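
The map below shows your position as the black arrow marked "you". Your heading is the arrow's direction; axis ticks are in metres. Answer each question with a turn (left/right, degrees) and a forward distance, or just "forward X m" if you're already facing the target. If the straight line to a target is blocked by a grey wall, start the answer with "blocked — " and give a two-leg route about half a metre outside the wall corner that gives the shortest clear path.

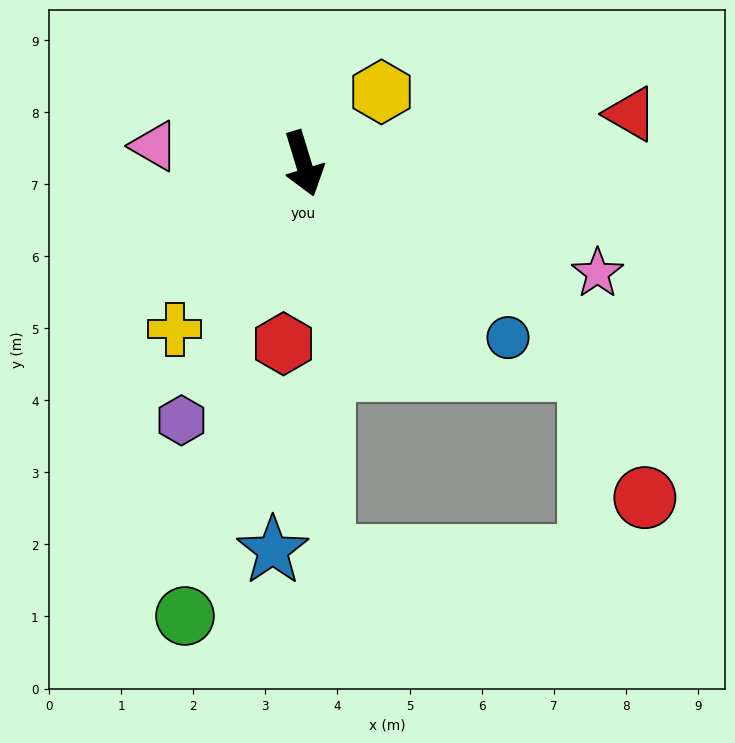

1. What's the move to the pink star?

turn left 53°, forward 4.4 m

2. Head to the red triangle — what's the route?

turn left 82°, forward 4.6 m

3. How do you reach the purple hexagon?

turn right 42°, forward 3.9 m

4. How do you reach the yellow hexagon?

turn left 116°, forward 1.5 m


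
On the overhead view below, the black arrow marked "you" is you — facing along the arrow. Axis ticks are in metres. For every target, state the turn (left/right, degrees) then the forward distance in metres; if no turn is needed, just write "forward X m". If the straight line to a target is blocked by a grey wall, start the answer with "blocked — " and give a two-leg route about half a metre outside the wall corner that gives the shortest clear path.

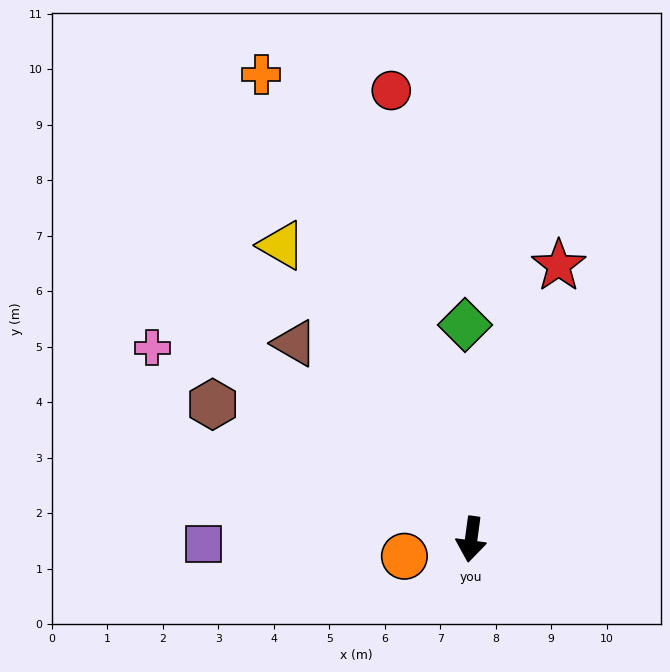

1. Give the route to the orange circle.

turn right 68°, forward 1.2 m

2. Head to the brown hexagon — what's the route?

turn right 110°, forward 5.3 m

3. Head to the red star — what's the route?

turn left 170°, forward 5.2 m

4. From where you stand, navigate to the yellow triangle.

turn right 140°, forward 6.3 m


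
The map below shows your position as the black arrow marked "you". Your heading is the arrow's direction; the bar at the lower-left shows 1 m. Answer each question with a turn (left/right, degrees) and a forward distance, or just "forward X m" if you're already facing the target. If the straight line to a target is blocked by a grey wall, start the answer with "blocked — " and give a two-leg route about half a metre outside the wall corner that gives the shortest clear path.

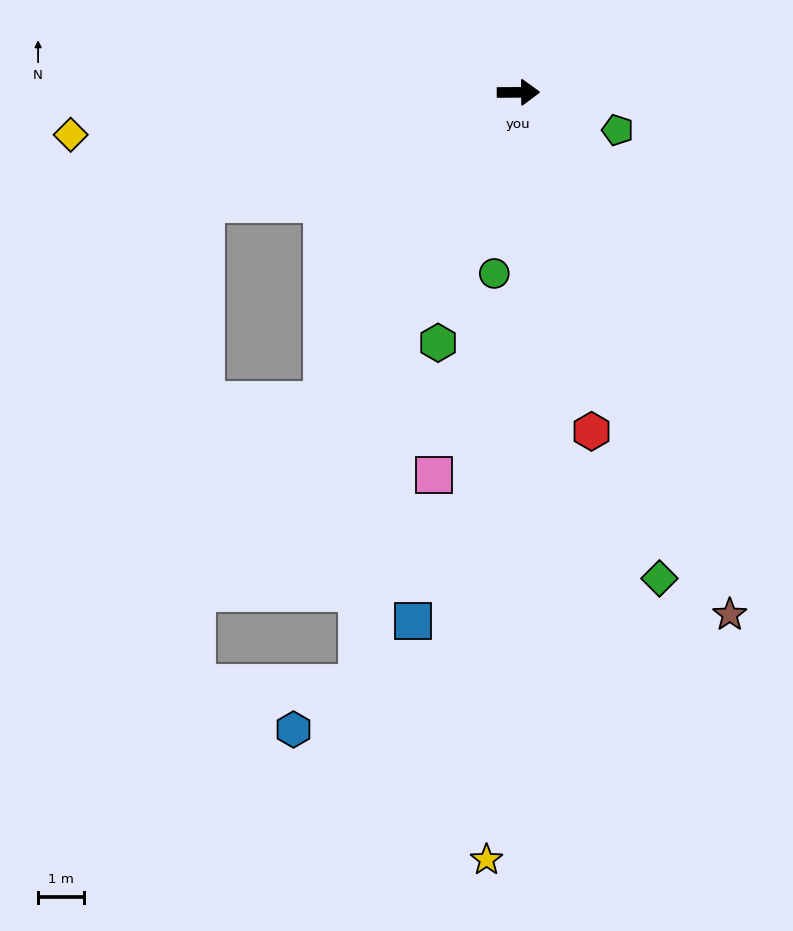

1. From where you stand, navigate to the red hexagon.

turn right 78°, forward 7.6 m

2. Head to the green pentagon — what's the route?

turn right 21°, forward 2.3 m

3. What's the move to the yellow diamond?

turn right 175°, forward 9.9 m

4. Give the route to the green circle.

turn right 98°, forward 4.0 m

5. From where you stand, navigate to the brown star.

turn right 68°, forward 12.3 m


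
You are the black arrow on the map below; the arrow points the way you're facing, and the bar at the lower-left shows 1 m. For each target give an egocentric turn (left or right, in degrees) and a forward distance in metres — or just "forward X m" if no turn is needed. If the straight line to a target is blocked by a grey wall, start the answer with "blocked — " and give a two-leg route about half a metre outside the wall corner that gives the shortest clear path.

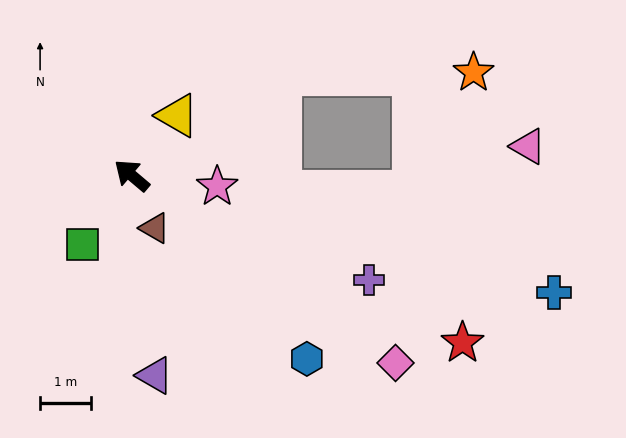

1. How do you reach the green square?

turn left 95°, forward 1.7 m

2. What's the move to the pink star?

turn right 147°, forward 1.7 m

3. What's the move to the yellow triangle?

turn right 87°, forward 1.5 m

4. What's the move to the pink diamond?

turn right 175°, forward 6.4 m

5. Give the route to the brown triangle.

turn left 154°, forward 1.1 m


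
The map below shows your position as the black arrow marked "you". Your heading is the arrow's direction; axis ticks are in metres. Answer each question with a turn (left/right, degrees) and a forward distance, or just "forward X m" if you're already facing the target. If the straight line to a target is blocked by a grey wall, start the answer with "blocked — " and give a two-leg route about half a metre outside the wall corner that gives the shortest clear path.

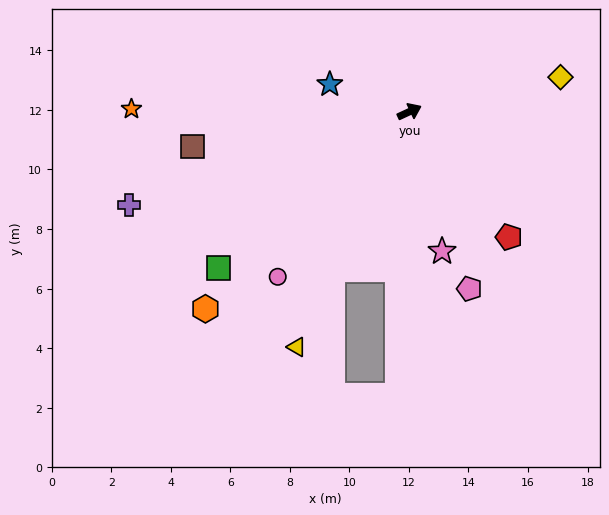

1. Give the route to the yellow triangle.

turn right 140°, forward 8.8 m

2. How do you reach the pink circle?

turn right 153°, forward 7.1 m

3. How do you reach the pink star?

turn right 102°, forward 4.8 m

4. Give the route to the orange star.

turn left 155°, forward 9.3 m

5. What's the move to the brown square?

turn left 164°, forward 7.4 m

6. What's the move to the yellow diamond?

turn right 12°, forward 5.2 m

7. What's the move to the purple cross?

turn left 174°, forward 9.9 m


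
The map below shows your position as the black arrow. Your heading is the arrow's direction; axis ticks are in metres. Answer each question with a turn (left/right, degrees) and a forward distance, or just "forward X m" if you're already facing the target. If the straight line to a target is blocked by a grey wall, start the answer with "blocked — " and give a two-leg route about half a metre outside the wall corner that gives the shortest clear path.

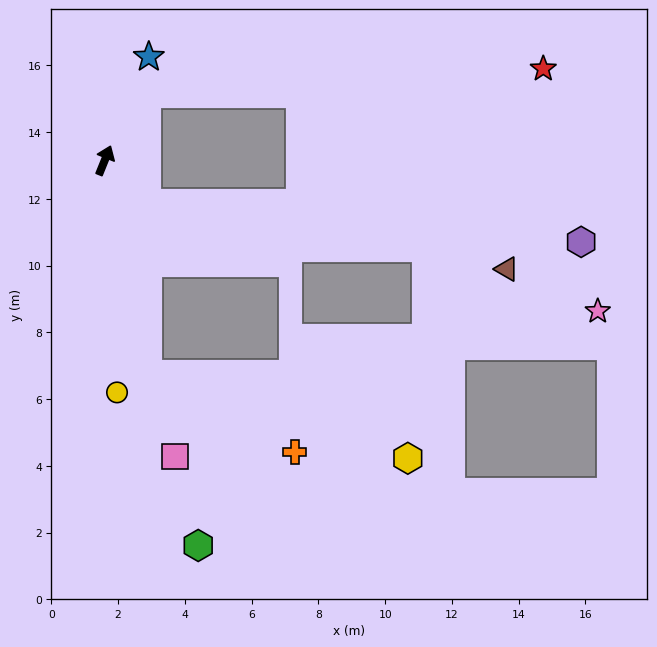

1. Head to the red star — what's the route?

blocked — turn right 10°, forward 2.4 m, then turn right 54°, forward 11.9 m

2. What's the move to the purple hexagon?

blocked — turn right 114°, forward 1.8 m, then turn left 41°, forward 13.1 m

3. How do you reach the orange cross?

blocked — turn right 147°, forward 6.5 m, then turn left 51°, forward 5.0 m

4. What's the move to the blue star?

forward 3.4 m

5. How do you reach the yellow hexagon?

blocked — turn right 147°, forward 6.5 m, then turn left 61°, forward 8.2 m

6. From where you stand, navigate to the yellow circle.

turn right 155°, forward 7.0 m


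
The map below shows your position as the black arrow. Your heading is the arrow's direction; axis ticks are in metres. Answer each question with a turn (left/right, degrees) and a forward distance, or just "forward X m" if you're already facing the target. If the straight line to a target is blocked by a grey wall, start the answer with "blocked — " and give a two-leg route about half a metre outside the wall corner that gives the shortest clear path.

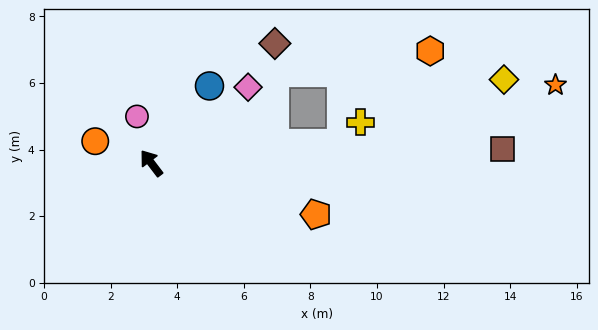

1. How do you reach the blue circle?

turn right 74°, forward 2.9 m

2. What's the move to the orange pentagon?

turn right 144°, forward 5.2 m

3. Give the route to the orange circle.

turn left 31°, forward 1.8 m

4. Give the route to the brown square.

turn right 125°, forward 10.6 m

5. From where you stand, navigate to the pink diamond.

turn right 89°, forward 3.7 m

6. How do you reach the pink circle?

turn right 20°, forward 1.5 m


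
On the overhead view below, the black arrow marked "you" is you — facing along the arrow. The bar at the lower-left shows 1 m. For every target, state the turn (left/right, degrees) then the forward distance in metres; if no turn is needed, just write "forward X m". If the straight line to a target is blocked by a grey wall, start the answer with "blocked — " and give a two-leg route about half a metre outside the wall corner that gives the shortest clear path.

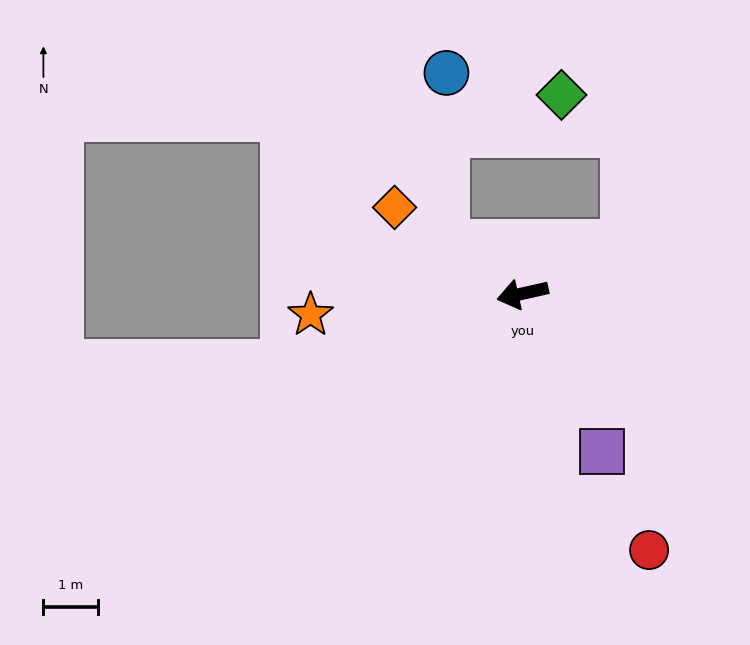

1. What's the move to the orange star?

turn right 7°, forward 3.9 m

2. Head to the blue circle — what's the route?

blocked — turn right 46°, forward 1.7 m, then turn right 57°, forward 3.1 m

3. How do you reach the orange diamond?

turn right 47°, forward 2.8 m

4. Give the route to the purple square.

turn left 104°, forward 3.2 m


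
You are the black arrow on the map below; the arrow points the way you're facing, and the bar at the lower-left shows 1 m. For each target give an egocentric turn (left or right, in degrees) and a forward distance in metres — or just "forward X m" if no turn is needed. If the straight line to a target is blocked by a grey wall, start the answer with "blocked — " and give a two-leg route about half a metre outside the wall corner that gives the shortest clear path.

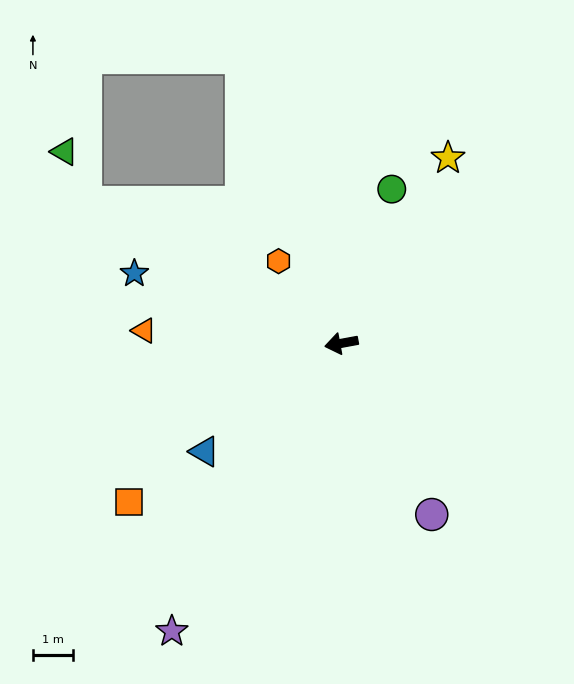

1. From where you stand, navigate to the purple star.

turn left 49°, forward 8.4 m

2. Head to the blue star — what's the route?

turn right 29°, forward 5.5 m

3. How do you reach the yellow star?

turn right 130°, forward 5.4 m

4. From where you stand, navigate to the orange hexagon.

turn right 63°, forward 2.6 m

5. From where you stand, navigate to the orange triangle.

turn right 14°, forward 5.0 m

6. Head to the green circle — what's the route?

turn right 119°, forward 4.1 m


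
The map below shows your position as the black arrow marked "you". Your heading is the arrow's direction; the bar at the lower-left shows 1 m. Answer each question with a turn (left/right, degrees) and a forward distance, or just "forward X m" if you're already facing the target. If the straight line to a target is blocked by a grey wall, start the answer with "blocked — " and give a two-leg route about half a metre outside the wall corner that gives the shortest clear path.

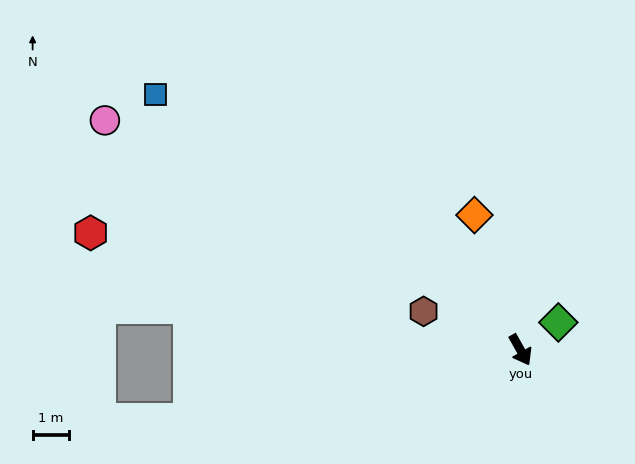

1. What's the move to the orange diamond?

turn left 170°, forward 3.9 m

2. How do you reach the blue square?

turn right 154°, forward 12.1 m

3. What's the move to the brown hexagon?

turn right 141°, forward 2.8 m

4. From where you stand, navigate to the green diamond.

turn left 97°, forward 1.3 m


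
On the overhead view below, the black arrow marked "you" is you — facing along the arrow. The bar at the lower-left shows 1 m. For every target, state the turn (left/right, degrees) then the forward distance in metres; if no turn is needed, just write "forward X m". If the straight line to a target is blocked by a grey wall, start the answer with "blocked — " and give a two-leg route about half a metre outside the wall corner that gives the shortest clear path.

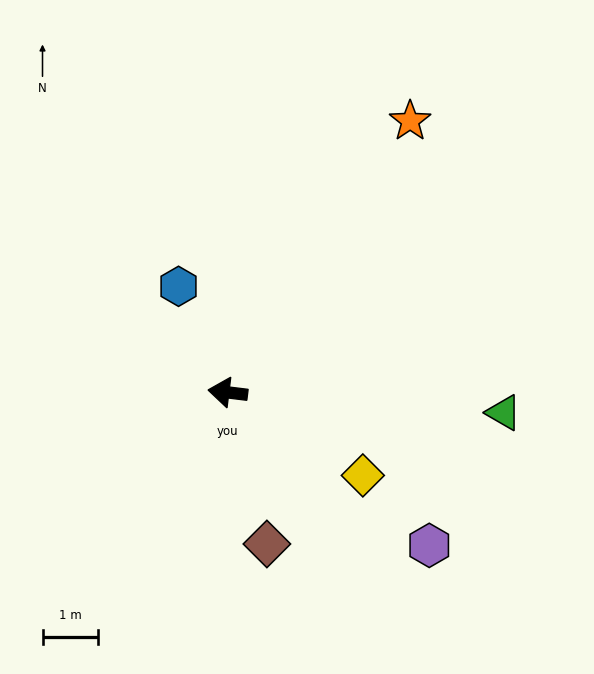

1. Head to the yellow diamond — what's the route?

turn left 155°, forward 2.9 m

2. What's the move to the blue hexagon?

turn right 58°, forward 2.1 m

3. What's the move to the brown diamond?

turn left 111°, forward 2.8 m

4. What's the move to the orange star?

turn right 117°, forward 5.9 m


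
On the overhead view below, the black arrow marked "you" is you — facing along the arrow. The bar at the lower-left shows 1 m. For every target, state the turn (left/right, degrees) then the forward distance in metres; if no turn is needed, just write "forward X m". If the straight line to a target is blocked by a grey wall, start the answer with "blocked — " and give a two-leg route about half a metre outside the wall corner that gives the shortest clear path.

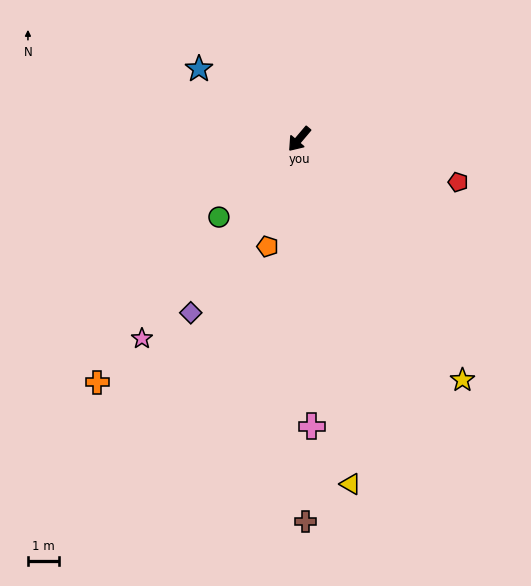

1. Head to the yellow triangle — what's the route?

turn left 49°, forward 11.3 m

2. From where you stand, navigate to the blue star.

turn right 85°, forward 3.9 m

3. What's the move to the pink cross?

turn left 43°, forward 9.3 m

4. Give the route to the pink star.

turn left 2°, forward 8.2 m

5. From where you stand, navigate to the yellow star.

turn left 74°, forward 9.4 m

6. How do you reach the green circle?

turn right 6°, forward 3.6 m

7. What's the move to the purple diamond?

turn left 8°, forward 6.6 m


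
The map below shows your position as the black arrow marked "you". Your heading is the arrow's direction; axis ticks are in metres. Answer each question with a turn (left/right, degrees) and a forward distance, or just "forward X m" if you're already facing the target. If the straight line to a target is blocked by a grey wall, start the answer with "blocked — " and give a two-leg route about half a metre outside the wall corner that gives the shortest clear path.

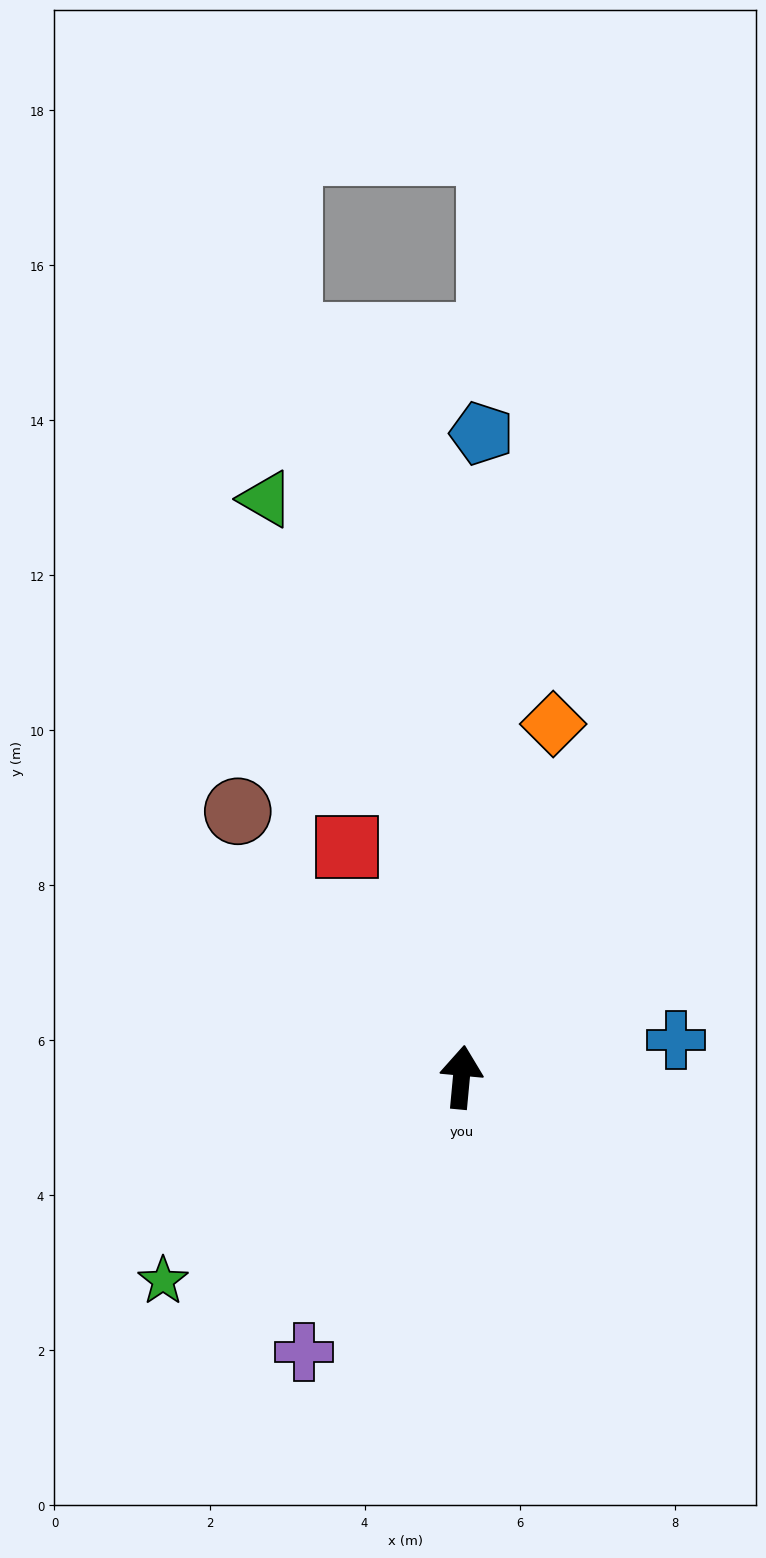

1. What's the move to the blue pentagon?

turn left 4°, forward 8.3 m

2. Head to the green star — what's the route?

turn left 130°, forward 4.7 m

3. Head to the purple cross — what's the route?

turn left 156°, forward 4.1 m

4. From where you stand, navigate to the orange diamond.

turn right 9°, forward 4.7 m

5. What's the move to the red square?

turn left 32°, forward 3.3 m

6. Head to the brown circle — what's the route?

turn left 45°, forward 4.5 m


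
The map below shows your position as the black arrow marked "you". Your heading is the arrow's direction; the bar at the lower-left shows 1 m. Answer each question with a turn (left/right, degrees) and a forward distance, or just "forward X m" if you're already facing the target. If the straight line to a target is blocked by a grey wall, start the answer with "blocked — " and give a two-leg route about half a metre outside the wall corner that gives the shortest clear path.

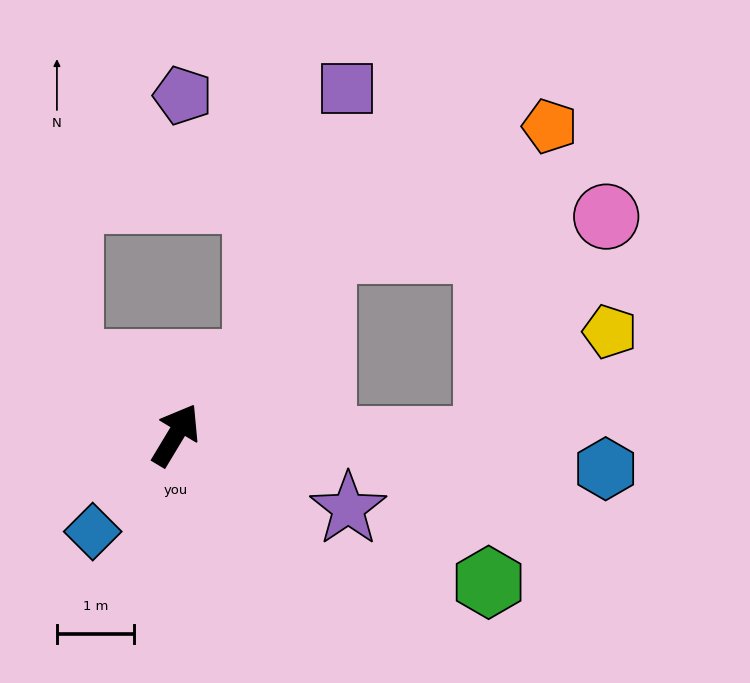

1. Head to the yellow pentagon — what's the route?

blocked — turn right 60°, forward 4.0 m, then turn left 42°, forward 2.1 m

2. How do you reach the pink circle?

blocked — turn right 60°, forward 4.0 m, then turn left 63°, forward 3.3 m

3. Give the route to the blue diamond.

turn left 170°, forward 1.6 m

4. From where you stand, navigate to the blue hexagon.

turn right 63°, forward 5.6 m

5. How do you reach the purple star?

turn right 82°, forward 2.4 m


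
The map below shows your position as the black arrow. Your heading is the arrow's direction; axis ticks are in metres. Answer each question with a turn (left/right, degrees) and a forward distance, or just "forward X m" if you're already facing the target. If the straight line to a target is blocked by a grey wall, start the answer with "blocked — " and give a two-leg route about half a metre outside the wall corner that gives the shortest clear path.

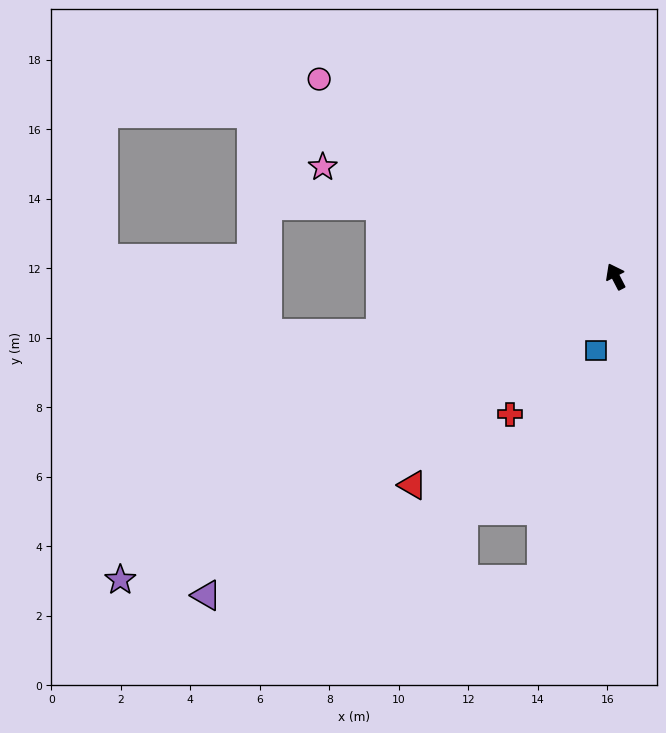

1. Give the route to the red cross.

turn left 115°, forward 5.0 m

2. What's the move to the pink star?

turn left 42°, forward 9.0 m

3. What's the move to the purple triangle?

turn left 101°, forward 14.9 m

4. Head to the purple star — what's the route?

turn left 94°, forward 16.7 m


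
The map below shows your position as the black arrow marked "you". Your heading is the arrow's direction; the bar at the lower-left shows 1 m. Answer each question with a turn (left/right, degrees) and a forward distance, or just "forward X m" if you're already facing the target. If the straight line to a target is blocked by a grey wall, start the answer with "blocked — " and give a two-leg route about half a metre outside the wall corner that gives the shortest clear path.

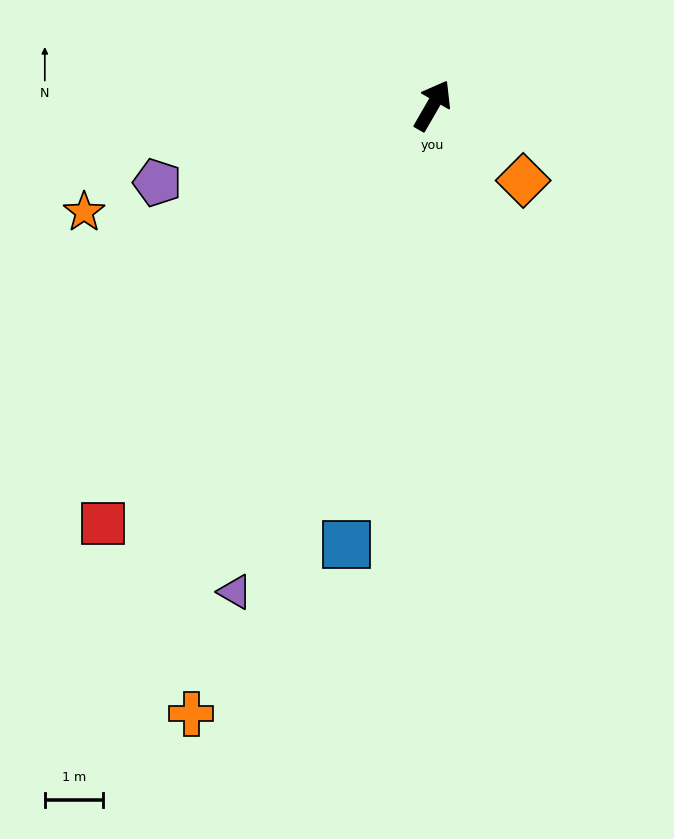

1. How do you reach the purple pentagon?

turn left 136°, forward 4.9 m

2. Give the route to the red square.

turn left 172°, forward 9.2 m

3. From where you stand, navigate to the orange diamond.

turn right 100°, forward 2.0 m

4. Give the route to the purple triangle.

turn right 172°, forward 9.1 m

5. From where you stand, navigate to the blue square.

turn right 161°, forward 7.7 m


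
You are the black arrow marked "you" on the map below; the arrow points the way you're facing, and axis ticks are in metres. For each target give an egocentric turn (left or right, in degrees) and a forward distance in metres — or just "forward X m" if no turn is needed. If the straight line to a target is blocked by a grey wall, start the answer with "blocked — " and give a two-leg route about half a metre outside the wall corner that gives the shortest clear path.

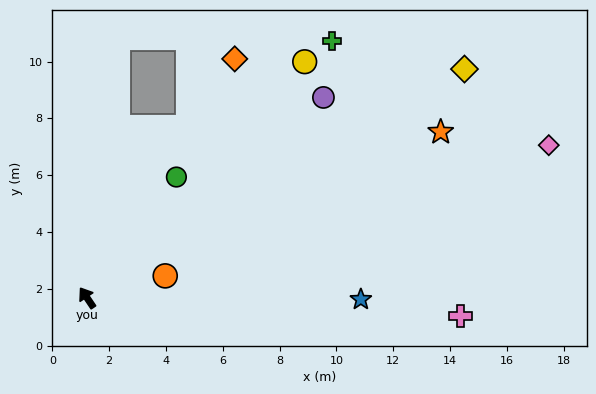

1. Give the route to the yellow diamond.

turn right 93°, forward 15.5 m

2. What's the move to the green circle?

turn right 70°, forward 5.3 m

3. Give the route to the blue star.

turn right 124°, forward 9.6 m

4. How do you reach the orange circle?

turn right 108°, forward 2.9 m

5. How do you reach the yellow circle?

turn right 77°, forward 11.3 m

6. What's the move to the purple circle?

turn right 84°, forward 10.9 m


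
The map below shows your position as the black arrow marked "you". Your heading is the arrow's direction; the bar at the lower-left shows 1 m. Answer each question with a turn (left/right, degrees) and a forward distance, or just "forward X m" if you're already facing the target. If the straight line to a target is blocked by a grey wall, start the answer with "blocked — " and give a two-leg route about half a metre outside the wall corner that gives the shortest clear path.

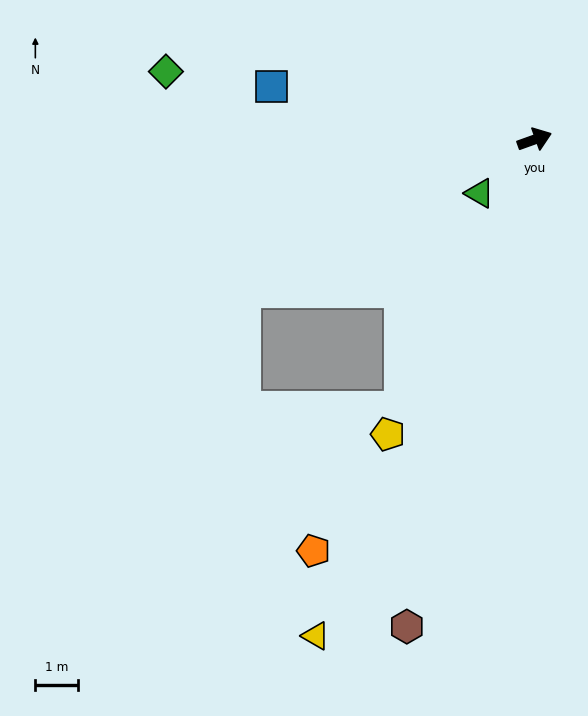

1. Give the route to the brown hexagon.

turn right 124°, forward 11.8 m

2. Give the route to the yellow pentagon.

turn right 136°, forward 7.7 m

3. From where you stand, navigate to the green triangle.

turn right 155°, forward 1.8 m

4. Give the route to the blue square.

turn left 149°, forward 6.3 m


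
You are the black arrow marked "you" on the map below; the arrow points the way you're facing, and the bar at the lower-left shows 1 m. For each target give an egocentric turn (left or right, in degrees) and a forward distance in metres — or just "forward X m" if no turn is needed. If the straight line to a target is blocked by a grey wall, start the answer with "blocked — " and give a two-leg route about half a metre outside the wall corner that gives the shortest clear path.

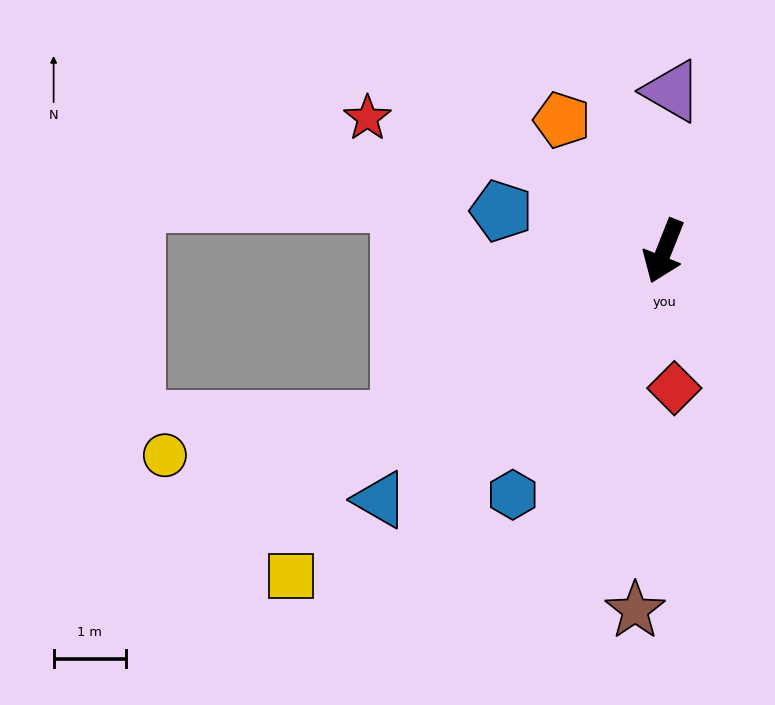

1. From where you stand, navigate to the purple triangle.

turn right 161°, forward 2.2 m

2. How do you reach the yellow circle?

blocked — turn right 35°, forward 4.3 m, then turn right 25°, forward 3.3 m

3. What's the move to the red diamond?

turn left 26°, forward 1.9 m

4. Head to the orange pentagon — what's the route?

turn right 120°, forward 2.3 m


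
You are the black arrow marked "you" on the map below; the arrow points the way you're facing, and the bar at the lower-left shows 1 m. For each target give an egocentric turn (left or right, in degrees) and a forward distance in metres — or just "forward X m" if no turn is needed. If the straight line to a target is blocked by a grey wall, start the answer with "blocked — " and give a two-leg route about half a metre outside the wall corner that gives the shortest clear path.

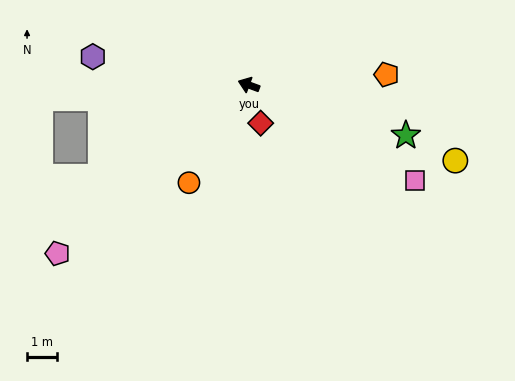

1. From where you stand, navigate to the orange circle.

turn left 79°, forward 3.9 m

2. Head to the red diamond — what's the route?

turn left 127°, forward 1.3 m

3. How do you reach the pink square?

turn left 170°, forward 6.5 m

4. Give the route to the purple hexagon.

turn left 10°, forward 5.3 m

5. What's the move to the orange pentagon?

turn right 155°, forward 4.6 m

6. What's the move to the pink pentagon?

turn left 62°, forward 8.6 m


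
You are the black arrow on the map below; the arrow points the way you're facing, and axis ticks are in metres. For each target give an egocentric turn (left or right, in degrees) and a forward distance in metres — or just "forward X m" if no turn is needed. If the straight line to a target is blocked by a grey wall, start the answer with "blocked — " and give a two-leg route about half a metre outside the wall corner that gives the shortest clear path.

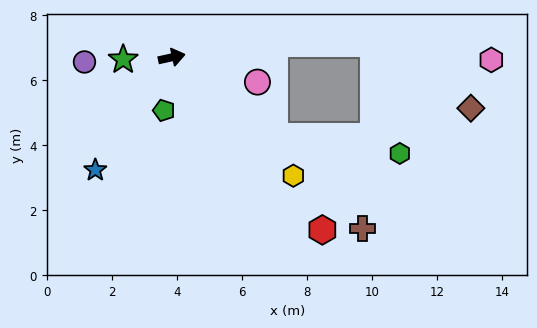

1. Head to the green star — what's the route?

turn left 170°, forward 1.5 m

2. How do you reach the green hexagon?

blocked — turn right 50°, forward 4.0 m, then turn left 30°, forward 3.9 m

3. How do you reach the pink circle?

turn right 29°, forward 2.7 m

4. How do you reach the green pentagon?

turn right 111°, forward 1.6 m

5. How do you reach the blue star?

turn right 137°, forward 4.2 m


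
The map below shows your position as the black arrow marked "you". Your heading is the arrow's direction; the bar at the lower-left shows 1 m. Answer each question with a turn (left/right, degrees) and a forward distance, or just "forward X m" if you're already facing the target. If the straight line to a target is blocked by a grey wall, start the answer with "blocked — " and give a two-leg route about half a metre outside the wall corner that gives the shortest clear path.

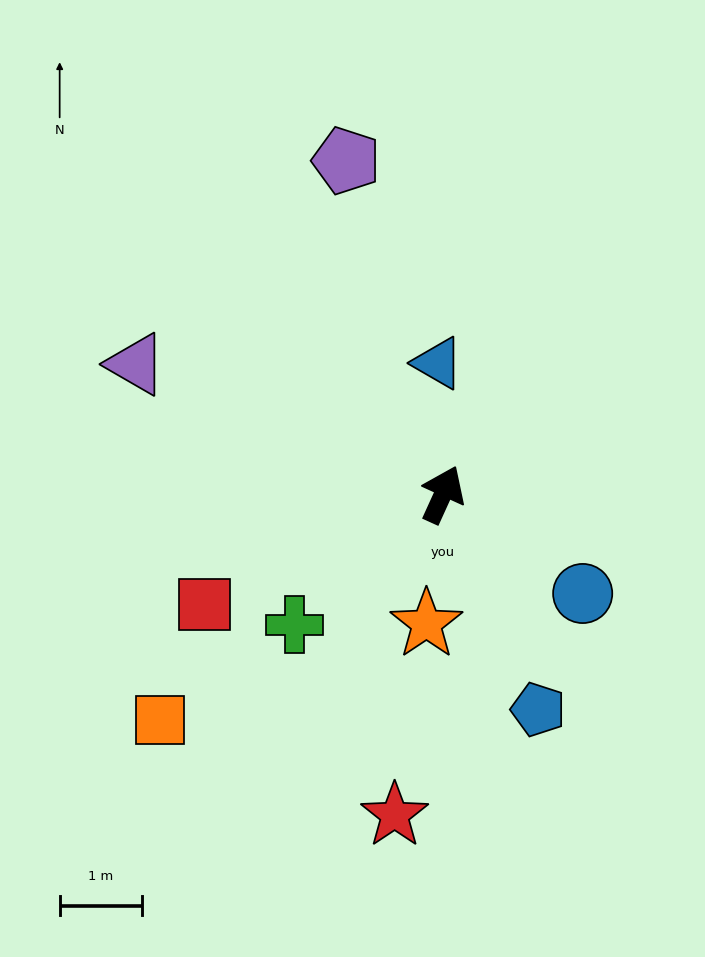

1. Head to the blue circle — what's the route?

turn right 101°, forward 2.1 m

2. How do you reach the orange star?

turn right 163°, forward 1.6 m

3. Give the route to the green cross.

turn left 156°, forward 2.4 m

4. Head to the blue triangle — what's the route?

turn left 27°, forward 1.6 m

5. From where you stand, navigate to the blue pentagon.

turn right 132°, forward 2.9 m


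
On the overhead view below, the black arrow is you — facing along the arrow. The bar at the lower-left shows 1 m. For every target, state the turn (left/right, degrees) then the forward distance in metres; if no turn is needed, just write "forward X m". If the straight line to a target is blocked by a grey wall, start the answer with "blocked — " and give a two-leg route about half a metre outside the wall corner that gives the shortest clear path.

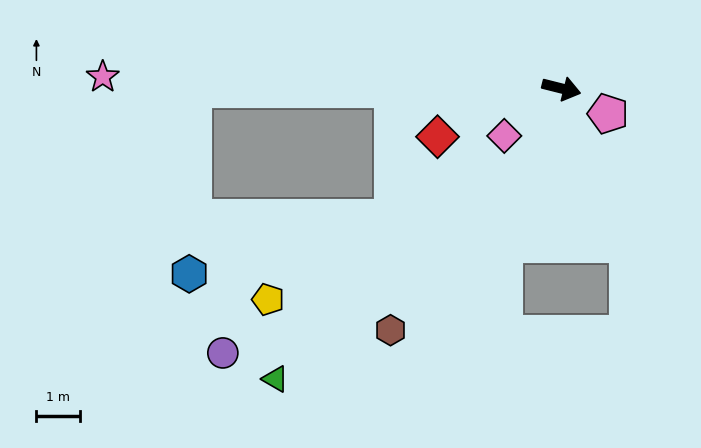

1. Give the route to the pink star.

turn right 167°, forward 10.4 m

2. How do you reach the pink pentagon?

turn right 14°, forward 1.2 m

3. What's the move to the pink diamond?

turn right 126°, forward 1.7 m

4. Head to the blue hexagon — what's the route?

blocked — turn right 166°, forward 8.4 m, then turn left 89°, forward 4.2 m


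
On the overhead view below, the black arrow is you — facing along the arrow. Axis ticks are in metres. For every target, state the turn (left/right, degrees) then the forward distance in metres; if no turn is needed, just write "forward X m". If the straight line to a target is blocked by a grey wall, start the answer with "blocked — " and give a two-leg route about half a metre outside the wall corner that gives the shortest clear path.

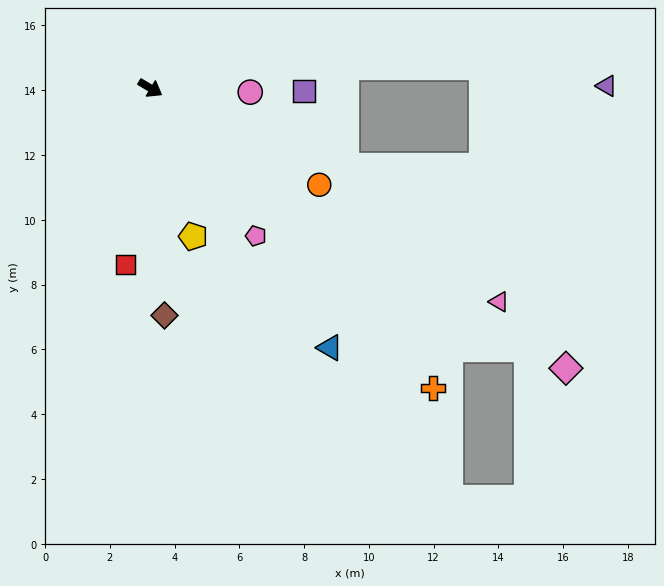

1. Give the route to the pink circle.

turn left 28°, forward 3.1 m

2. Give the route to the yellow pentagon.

turn right 43°, forward 4.8 m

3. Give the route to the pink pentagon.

turn right 24°, forward 5.6 m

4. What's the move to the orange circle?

forward 6.0 m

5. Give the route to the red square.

turn right 67°, forward 5.5 m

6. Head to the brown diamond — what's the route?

turn right 56°, forward 7.0 m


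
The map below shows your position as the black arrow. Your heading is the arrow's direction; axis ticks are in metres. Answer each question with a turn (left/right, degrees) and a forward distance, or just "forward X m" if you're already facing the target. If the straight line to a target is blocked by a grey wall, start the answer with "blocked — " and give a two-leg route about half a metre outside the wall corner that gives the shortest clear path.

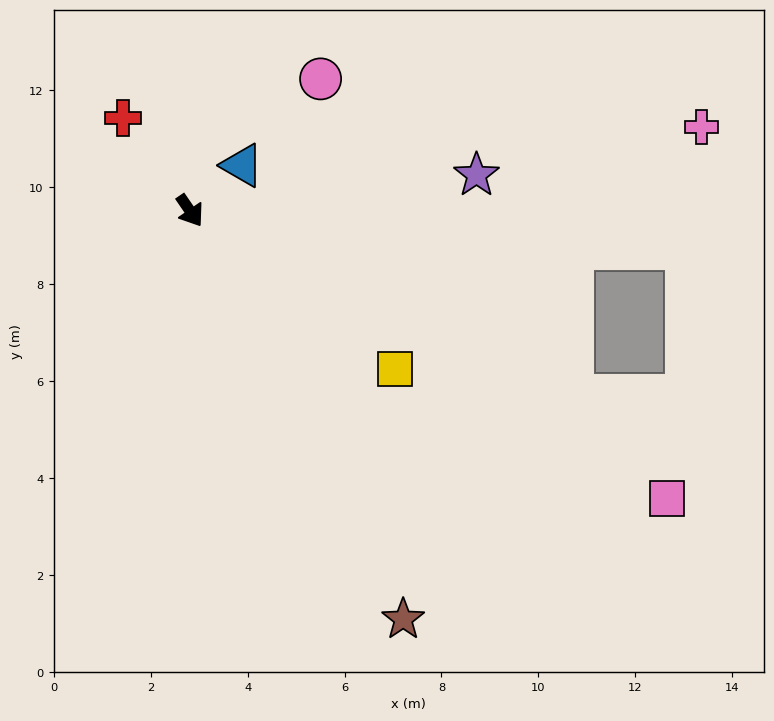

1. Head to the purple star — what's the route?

turn left 63°, forward 6.0 m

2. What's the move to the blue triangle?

turn left 97°, forward 1.4 m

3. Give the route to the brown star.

turn right 7°, forward 9.5 m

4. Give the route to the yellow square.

turn left 18°, forward 5.3 m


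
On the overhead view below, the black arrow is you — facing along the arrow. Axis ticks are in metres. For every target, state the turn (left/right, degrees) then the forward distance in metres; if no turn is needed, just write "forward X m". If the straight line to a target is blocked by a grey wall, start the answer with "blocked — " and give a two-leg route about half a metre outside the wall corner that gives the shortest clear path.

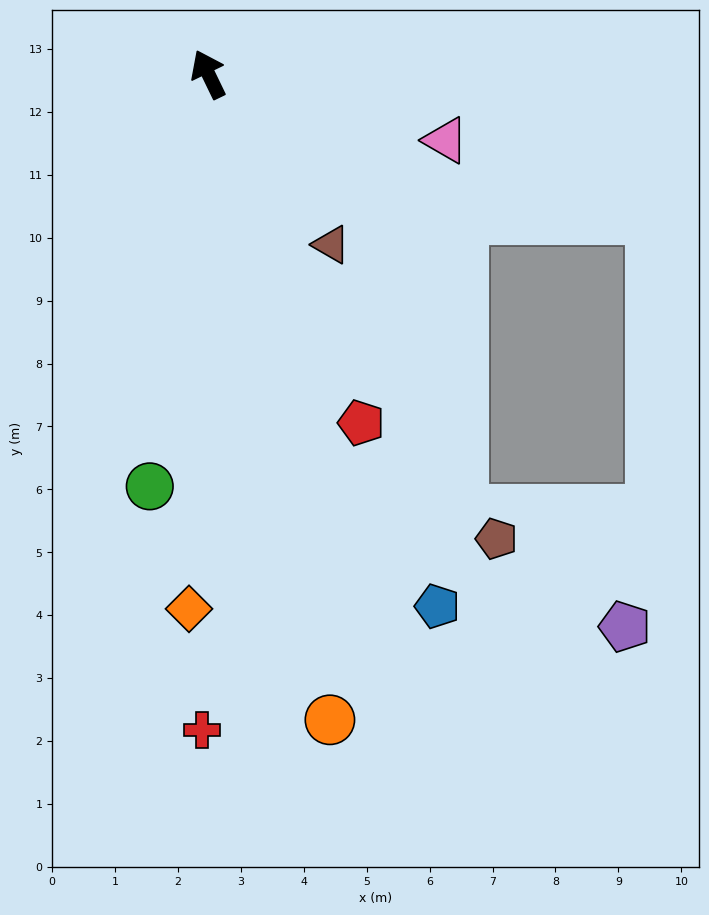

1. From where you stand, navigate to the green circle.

turn left 146°, forward 6.6 m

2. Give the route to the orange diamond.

turn left 152°, forward 8.5 m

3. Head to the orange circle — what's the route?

turn left 165°, forward 10.4 m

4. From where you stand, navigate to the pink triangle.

turn right 131°, forward 3.9 m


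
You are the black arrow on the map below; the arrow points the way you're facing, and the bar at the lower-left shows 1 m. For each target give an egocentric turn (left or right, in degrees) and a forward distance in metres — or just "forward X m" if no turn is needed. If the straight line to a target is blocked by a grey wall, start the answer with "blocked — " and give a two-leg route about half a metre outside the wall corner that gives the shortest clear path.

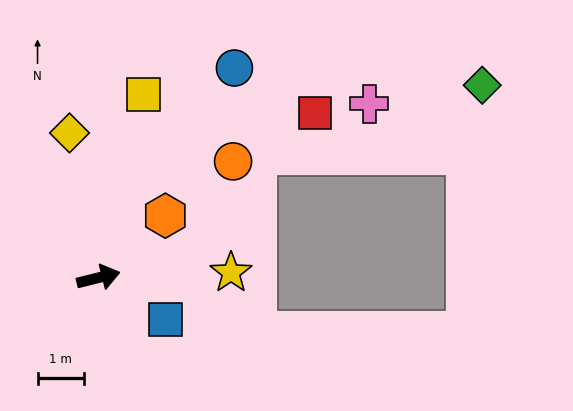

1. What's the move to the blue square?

turn right 46°, forward 1.7 m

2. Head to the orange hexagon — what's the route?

turn left 29°, forward 2.0 m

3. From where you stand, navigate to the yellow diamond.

turn left 87°, forward 3.2 m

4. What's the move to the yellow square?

turn left 62°, forward 4.0 m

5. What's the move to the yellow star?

turn right 12°, forward 2.8 m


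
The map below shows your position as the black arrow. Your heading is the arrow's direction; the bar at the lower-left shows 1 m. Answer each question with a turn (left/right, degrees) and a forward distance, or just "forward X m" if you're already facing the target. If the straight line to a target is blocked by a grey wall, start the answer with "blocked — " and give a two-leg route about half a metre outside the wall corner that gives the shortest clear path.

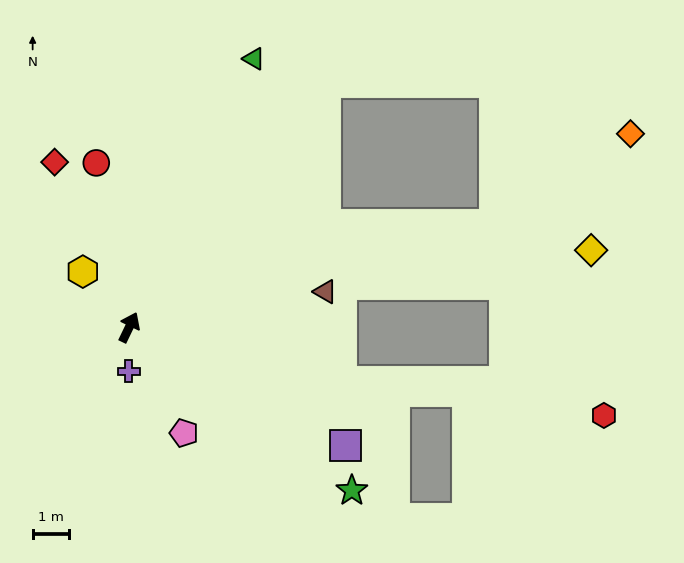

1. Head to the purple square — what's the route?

turn right 93°, forward 6.7 m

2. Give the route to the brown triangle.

turn right 54°, forward 5.5 m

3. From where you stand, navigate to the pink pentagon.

turn right 127°, forward 3.3 m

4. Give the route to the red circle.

turn left 37°, forward 4.6 m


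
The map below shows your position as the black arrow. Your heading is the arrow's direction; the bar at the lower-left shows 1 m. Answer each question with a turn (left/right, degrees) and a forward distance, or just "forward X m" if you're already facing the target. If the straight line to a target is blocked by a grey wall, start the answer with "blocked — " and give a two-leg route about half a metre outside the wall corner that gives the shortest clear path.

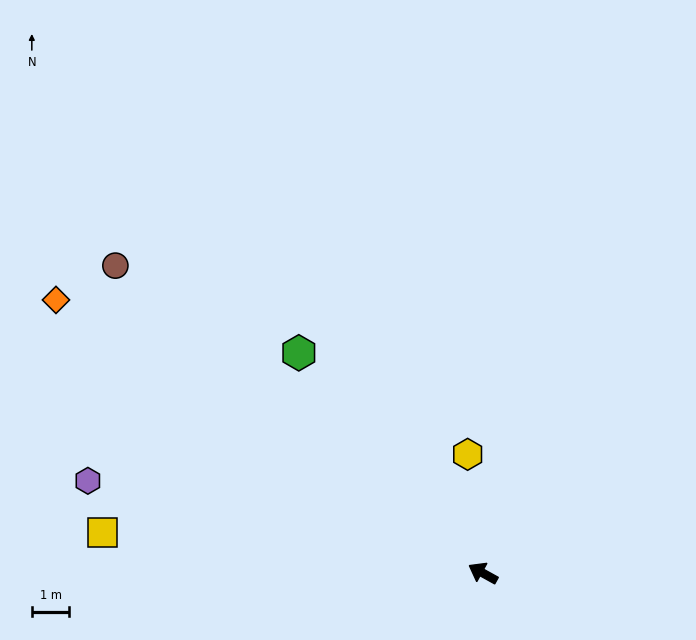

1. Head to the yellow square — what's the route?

turn left 23°, forward 10.2 m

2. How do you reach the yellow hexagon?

turn right 54°, forward 3.2 m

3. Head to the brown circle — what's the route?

turn right 11°, forward 12.7 m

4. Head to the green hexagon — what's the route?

turn right 21°, forward 7.6 m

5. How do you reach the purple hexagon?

turn left 16°, forward 10.8 m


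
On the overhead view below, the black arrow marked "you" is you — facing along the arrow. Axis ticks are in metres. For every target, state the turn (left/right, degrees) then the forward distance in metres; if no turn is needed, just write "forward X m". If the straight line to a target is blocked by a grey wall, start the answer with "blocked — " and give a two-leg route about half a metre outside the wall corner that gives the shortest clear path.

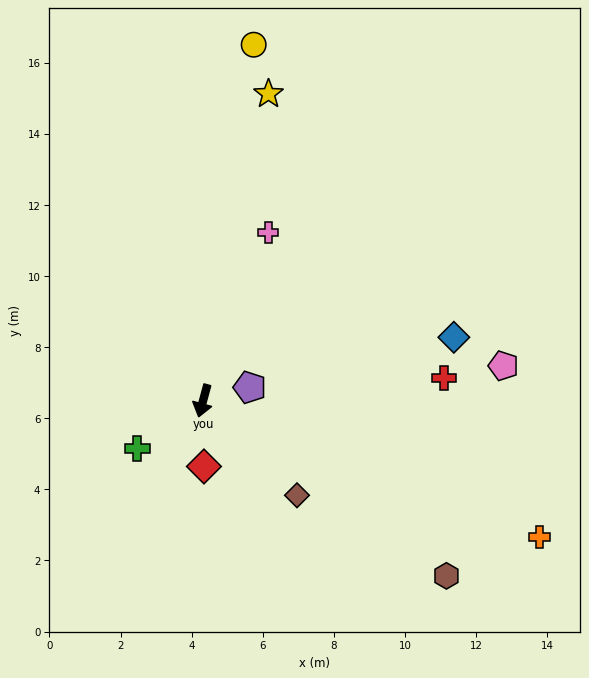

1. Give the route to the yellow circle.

turn right 173°, forward 10.1 m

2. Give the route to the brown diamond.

turn left 60°, forward 3.7 m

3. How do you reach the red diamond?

turn left 16°, forward 1.8 m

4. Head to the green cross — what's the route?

turn right 39°, forward 2.3 m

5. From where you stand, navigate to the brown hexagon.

turn left 69°, forward 8.4 m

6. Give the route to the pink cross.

turn left 174°, forward 5.1 m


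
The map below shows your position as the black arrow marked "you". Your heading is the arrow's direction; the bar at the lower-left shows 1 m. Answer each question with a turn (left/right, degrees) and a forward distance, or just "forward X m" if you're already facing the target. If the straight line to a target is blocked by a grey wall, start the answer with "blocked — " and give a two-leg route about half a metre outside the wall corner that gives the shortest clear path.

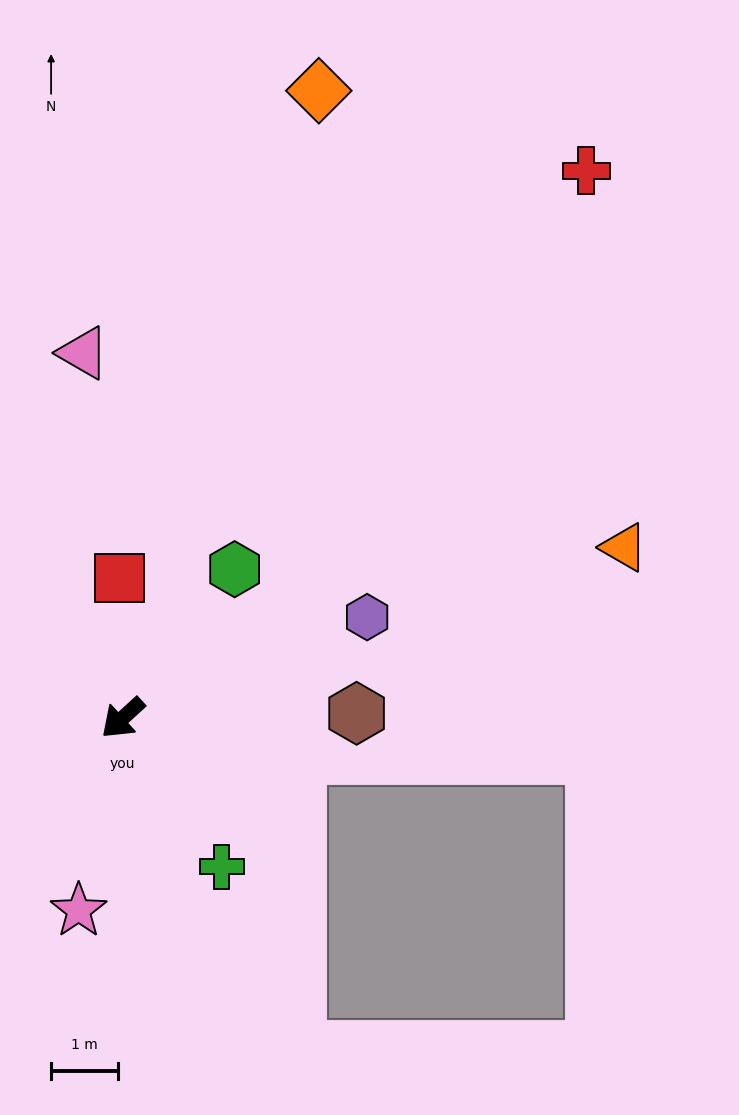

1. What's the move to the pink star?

turn left 35°, forward 3.0 m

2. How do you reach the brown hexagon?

turn left 139°, forward 3.5 m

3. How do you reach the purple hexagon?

turn left 160°, forward 4.0 m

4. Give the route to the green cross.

turn left 81°, forward 2.7 m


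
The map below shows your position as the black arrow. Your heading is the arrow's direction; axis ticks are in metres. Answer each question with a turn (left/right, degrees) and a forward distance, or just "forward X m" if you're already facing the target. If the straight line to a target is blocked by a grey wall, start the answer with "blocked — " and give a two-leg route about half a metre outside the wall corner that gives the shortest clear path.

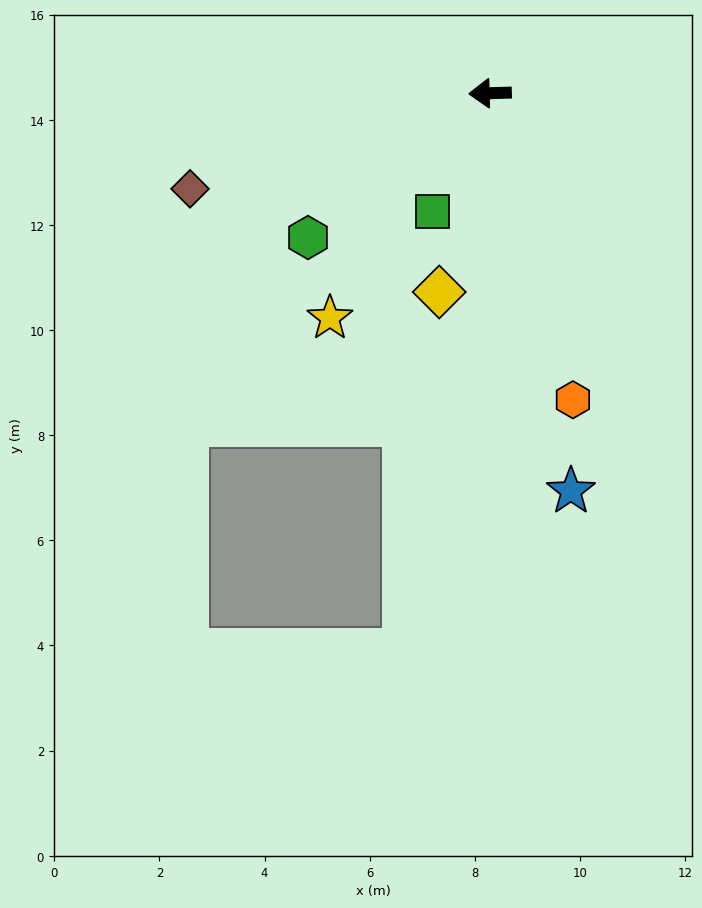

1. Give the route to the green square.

turn left 63°, forward 2.5 m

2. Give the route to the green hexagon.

turn left 37°, forward 4.4 m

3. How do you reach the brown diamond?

turn left 16°, forward 6.0 m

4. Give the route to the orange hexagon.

turn left 103°, forward 6.0 m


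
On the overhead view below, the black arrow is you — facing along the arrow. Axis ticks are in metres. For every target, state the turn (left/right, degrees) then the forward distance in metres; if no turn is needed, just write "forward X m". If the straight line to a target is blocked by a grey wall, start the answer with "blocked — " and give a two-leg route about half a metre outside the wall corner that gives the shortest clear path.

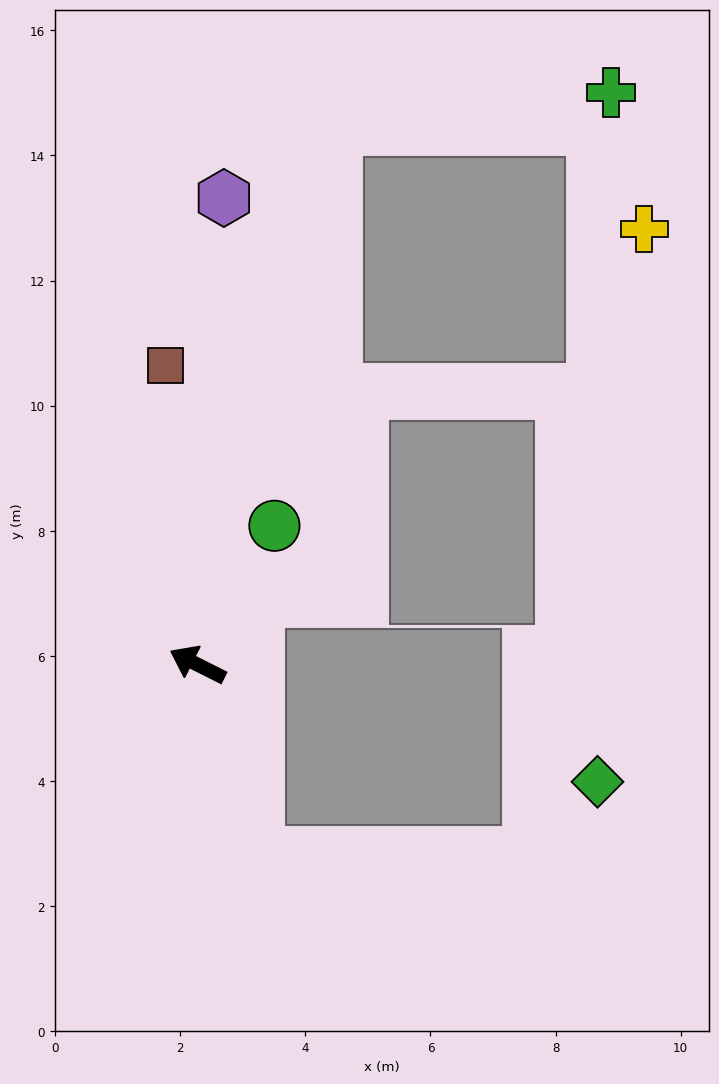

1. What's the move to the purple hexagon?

turn right 67°, forward 7.5 m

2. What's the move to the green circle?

turn right 92°, forward 2.5 m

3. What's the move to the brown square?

turn right 57°, forward 4.8 m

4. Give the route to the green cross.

blocked — turn right 78°, forward 8.9 m, then turn right 68°, forward 4.4 m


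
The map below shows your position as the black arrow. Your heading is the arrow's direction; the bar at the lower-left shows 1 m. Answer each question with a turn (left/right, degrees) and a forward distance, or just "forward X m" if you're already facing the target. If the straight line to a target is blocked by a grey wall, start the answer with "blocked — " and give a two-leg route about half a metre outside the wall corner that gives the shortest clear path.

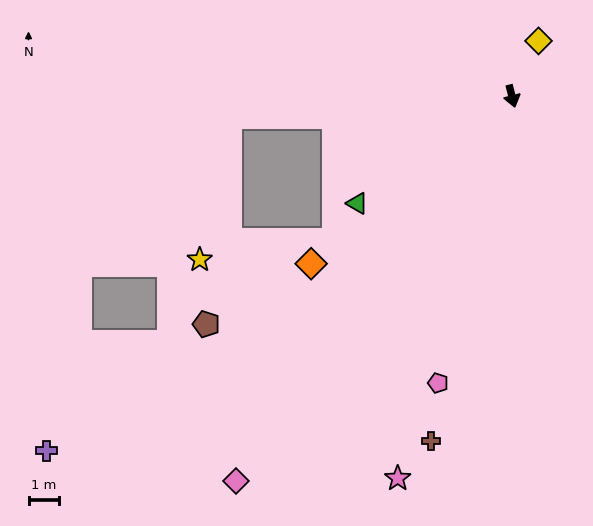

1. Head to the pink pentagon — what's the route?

turn right 29°, forward 9.9 m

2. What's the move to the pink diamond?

turn right 50°, forward 15.8 m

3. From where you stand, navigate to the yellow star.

blocked — turn right 100°, forward 9.4 m, then turn left 74°, forward 4.9 m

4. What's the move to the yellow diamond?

turn left 140°, forward 2.0 m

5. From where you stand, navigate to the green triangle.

turn right 70°, forward 6.3 m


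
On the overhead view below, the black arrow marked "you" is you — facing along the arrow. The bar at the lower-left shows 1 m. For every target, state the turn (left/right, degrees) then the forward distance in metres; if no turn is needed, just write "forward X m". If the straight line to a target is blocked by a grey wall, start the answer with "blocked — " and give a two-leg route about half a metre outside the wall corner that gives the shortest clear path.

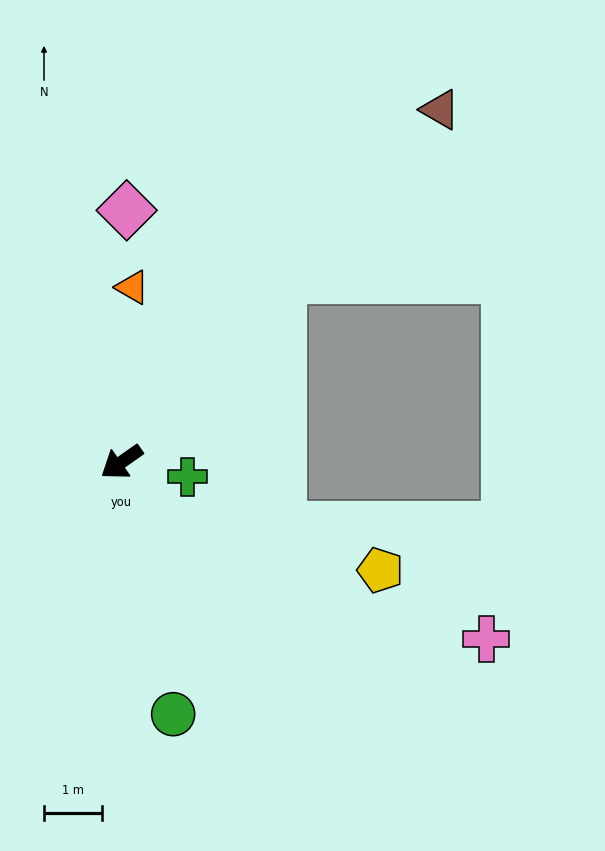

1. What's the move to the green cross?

turn left 132°, forward 1.2 m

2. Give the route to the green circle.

turn left 66°, forward 4.4 m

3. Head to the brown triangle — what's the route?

turn right 167°, forward 8.2 m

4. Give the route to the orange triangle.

turn right 129°, forward 3.0 m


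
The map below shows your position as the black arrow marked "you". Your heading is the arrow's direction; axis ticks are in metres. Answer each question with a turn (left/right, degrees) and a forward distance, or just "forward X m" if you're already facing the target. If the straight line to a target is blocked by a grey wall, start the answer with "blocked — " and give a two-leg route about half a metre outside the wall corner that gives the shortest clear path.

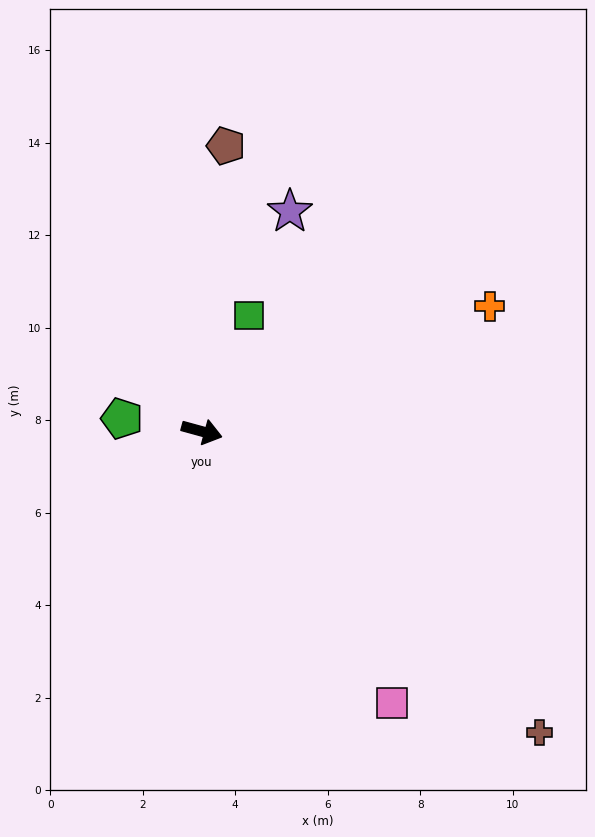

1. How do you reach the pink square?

turn right 40°, forward 7.2 m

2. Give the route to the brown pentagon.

turn left 101°, forward 6.2 m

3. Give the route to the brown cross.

turn right 26°, forward 9.8 m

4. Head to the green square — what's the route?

turn left 83°, forward 2.7 m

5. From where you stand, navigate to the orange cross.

turn left 39°, forward 6.8 m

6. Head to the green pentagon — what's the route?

turn right 174°, forward 1.7 m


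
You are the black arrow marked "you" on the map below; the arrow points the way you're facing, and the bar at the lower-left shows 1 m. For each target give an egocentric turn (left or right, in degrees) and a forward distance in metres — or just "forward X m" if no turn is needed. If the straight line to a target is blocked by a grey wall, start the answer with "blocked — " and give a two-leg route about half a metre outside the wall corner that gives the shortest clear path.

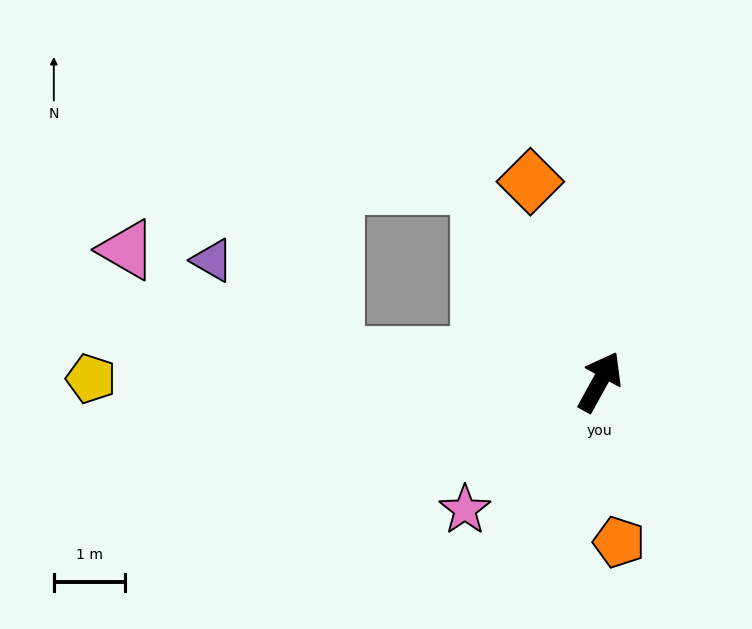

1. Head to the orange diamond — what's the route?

turn left 48°, forward 3.0 m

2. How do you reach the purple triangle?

blocked — turn left 113°, forward 3.8 m, then turn right 33°, forward 2.2 m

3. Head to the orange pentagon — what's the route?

turn right 144°, forward 2.3 m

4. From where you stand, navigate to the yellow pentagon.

turn left 119°, forward 7.2 m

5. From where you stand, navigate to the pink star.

turn left 162°, forward 2.6 m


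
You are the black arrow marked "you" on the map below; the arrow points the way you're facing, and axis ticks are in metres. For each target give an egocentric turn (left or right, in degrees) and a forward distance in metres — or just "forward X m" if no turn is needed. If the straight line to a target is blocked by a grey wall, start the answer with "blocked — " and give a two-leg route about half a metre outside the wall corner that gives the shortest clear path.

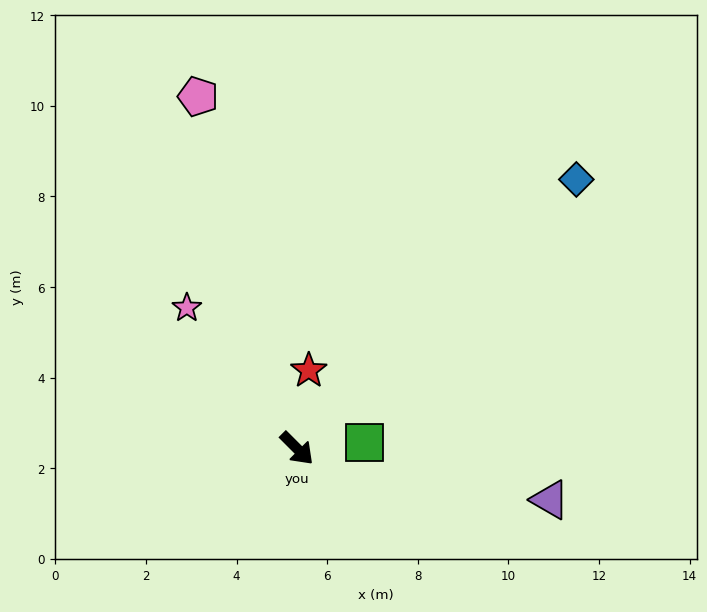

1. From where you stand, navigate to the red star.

turn left 126°, forward 1.7 m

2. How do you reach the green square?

turn left 50°, forward 1.5 m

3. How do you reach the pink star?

turn left 173°, forward 3.9 m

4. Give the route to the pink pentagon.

turn left 151°, forward 8.1 m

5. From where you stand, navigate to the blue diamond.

turn left 89°, forward 8.6 m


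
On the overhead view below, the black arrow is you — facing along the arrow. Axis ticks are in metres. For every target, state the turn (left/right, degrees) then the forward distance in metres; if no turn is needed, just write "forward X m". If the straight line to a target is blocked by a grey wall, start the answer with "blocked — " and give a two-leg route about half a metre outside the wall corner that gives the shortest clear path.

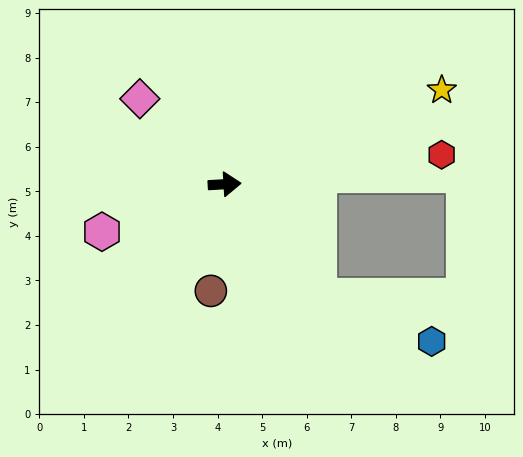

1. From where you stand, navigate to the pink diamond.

turn left 131°, forward 2.7 m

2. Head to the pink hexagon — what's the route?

turn right 162°, forward 3.0 m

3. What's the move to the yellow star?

turn left 20°, forward 5.3 m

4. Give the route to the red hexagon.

turn left 4°, forward 4.9 m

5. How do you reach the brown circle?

turn right 101°, forward 2.4 m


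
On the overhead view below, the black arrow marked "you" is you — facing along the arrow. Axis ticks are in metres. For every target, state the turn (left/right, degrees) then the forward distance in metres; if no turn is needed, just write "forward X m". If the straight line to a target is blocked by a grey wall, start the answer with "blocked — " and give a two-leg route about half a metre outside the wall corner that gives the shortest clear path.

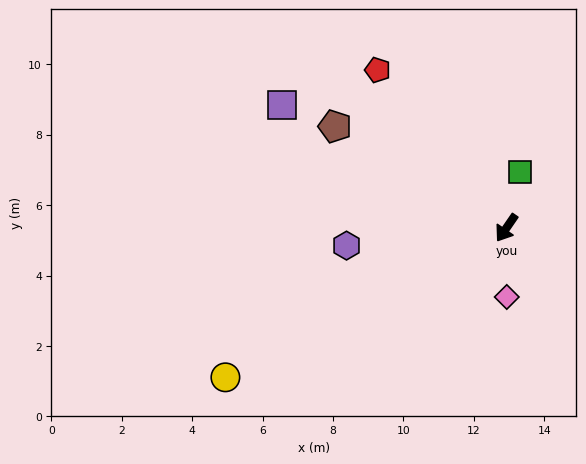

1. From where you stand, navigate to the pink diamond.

turn left 35°, forward 2.0 m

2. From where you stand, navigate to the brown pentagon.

turn right 86°, forward 5.7 m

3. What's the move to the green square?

turn right 159°, forward 1.6 m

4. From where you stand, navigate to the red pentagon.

turn right 106°, forward 5.8 m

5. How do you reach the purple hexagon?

turn right 49°, forward 4.6 m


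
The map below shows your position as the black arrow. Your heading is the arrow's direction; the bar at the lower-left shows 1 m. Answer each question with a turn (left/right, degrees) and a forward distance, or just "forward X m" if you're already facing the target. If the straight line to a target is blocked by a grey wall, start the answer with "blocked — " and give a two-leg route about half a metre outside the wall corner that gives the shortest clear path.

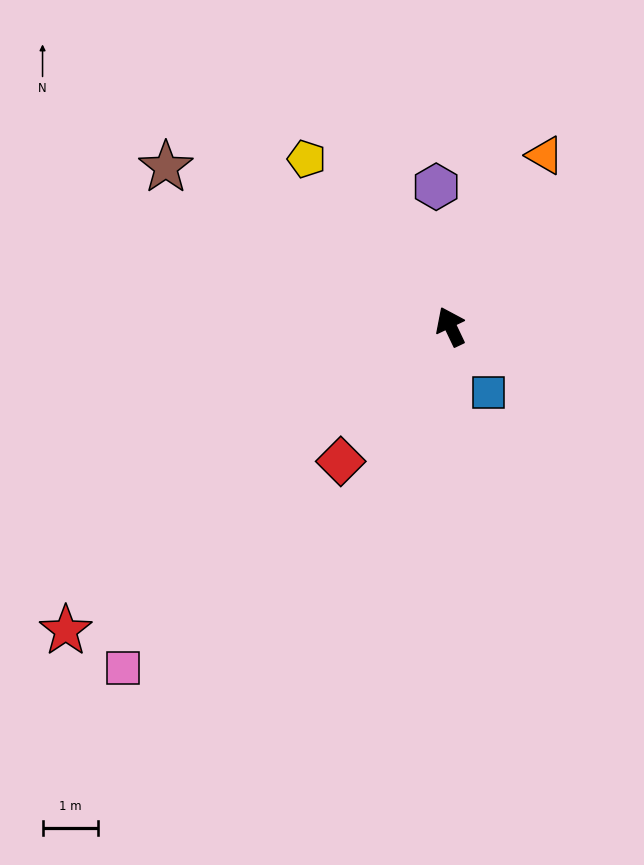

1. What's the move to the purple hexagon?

turn right 20°, forward 2.5 m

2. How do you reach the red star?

turn left 103°, forward 8.8 m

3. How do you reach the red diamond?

turn left 115°, forward 3.1 m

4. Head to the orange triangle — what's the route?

turn right 54°, forward 3.5 m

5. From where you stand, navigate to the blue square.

turn right 176°, forward 1.4 m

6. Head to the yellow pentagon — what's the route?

turn left 15°, forward 4.0 m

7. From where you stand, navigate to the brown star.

turn left 35°, forward 5.9 m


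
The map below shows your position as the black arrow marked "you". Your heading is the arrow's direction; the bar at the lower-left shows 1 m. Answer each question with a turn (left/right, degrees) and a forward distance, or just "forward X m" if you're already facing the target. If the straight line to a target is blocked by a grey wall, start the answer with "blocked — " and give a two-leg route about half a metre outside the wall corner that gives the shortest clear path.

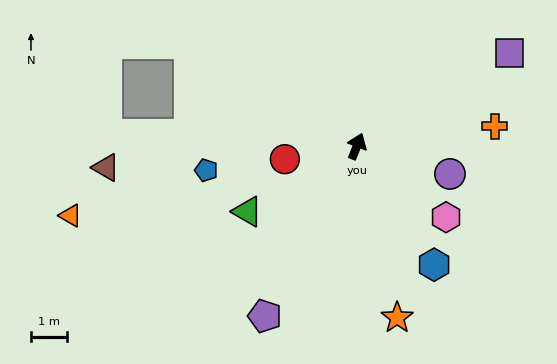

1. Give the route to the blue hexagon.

turn right 126°, forward 3.9 m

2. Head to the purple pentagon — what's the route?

turn left 173°, forward 5.3 m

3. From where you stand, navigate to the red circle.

turn left 122°, forward 2.0 m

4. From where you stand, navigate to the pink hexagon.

turn right 107°, forward 3.1 m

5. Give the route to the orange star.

turn right 145°, forward 4.8 m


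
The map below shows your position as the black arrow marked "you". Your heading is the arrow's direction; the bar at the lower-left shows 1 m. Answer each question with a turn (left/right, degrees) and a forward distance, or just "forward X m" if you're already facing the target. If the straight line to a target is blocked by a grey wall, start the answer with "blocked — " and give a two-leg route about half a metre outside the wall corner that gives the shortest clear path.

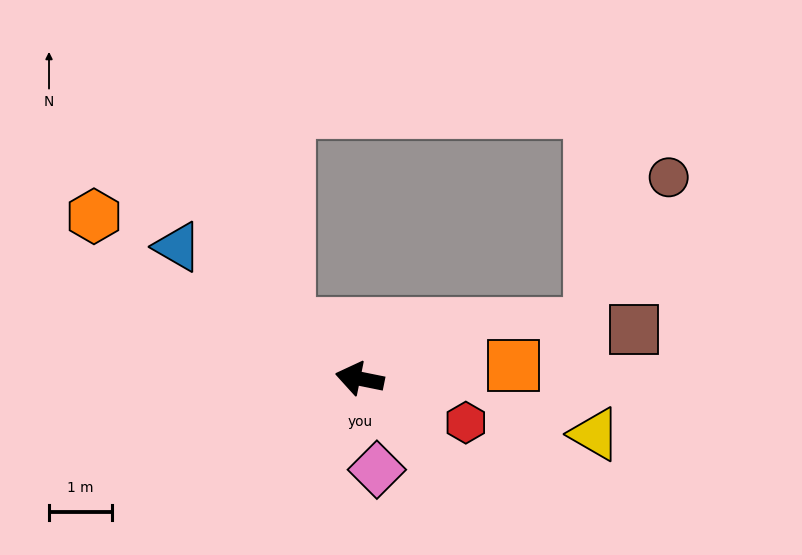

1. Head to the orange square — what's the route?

turn right 164°, forward 2.4 m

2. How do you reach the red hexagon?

turn left 169°, forward 1.8 m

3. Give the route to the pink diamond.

turn left 112°, forward 1.5 m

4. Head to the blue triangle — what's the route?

turn right 24°, forward 3.6 m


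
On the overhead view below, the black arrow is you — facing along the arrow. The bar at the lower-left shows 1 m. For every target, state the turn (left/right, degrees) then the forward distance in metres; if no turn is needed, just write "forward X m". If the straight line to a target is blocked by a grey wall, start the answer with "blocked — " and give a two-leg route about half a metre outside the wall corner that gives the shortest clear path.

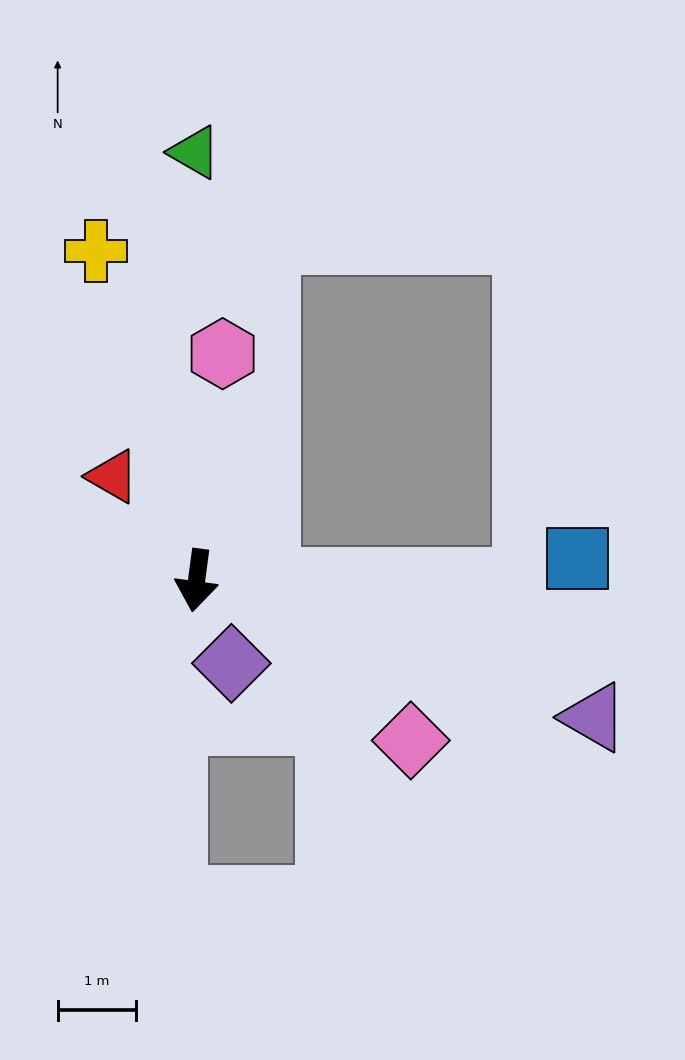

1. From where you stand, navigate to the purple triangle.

turn left 79°, forward 5.3 m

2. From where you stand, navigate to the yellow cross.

turn right 155°, forward 4.4 m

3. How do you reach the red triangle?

turn right 134°, forward 1.7 m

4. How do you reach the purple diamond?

turn left 30°, forward 1.1 m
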